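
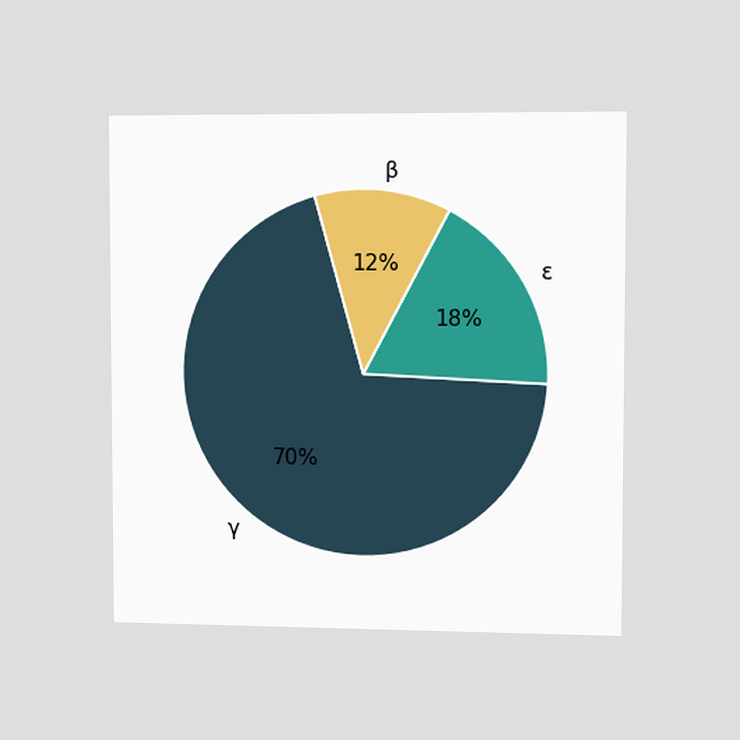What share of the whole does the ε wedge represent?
18%

The chart is viewed slightly from the right. The ε slice takes up 18% of the pie.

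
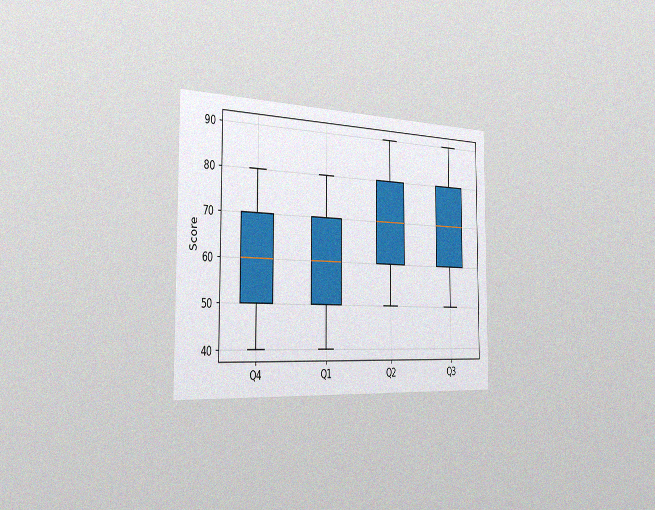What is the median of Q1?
60

The chart is viewed slightly from the left, with some photo noise. The median line in the Q1 box sits at 60.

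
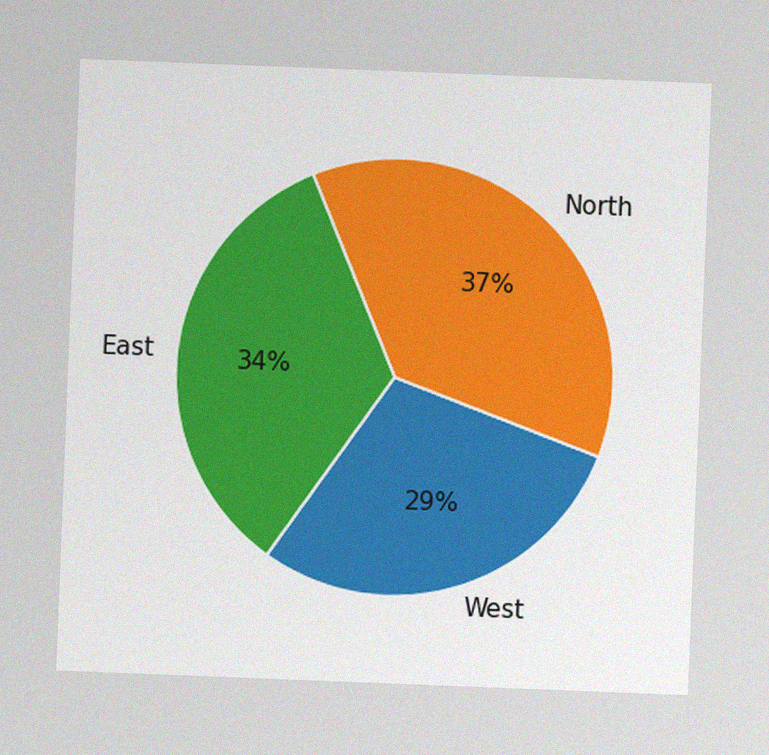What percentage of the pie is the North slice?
The chart is tilted about 2° clockwise, with some photo noise. The North slice takes up 37% of the pie.

37%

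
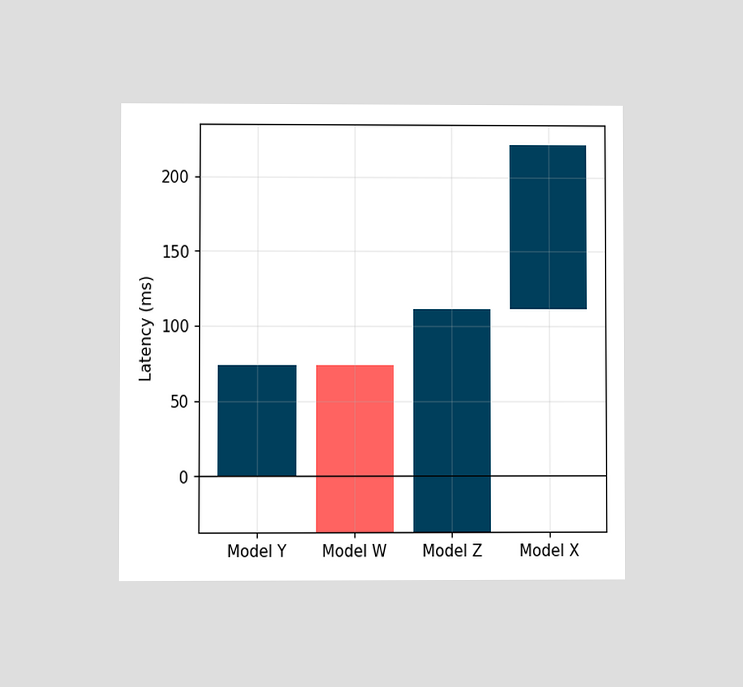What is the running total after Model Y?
The chart is viewed at a slight angle. After Model Y the running total reaches 74ms.

74ms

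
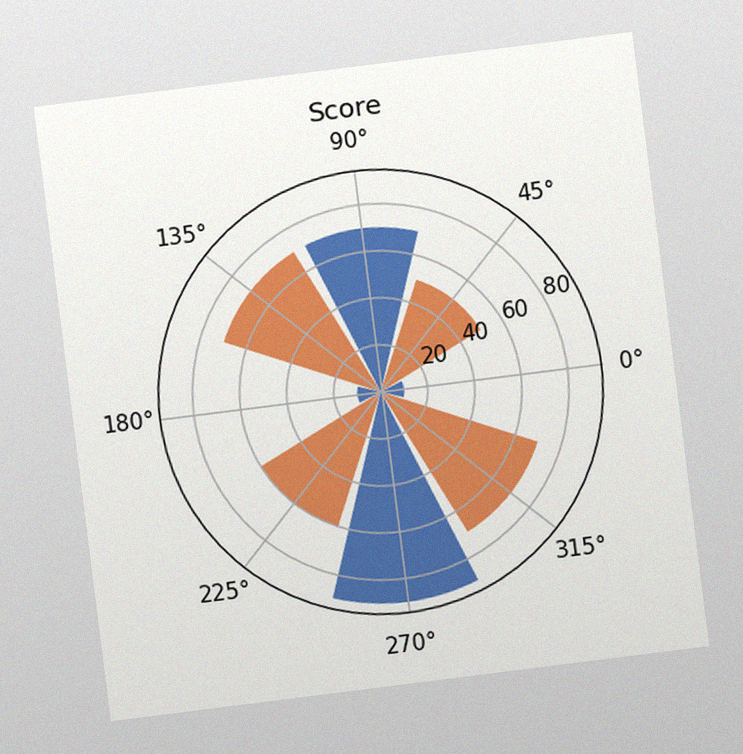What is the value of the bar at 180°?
10

The chart is tilted about 7° counter-clockwise, with some photo noise. The bar at 180° reaches 10 on the radial axis.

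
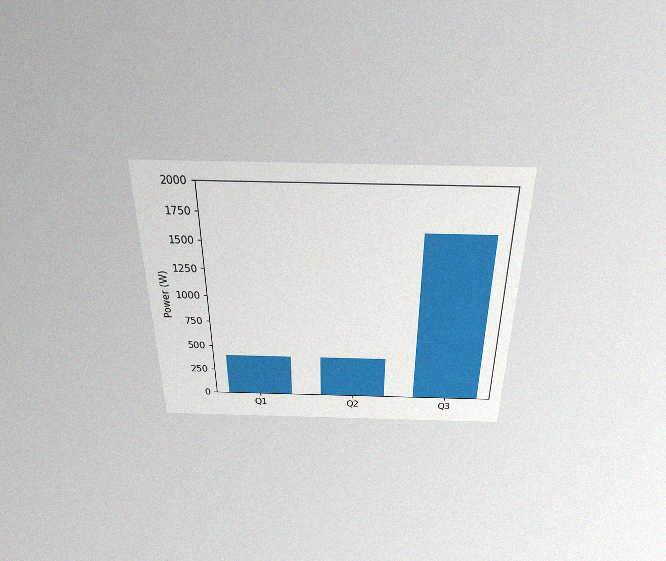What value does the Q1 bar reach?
400W

The chart is viewed slightly from above, with some photo noise. Reading along the chart's y-axis, the Q1 bar reaches 400W.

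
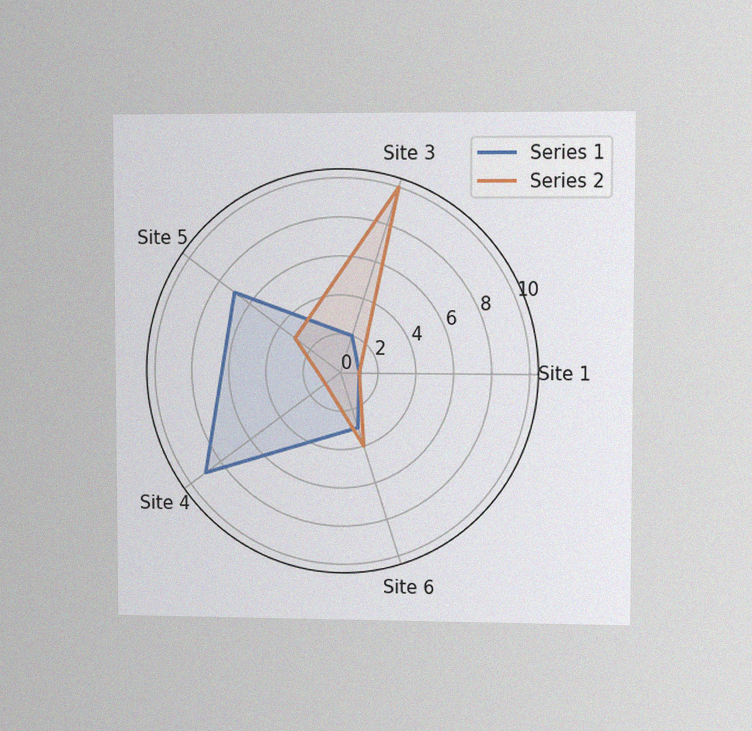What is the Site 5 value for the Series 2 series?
3

The chart is viewed at a slight angle, with some photo noise. On the Site 5 axis, Series 2 reaches 3.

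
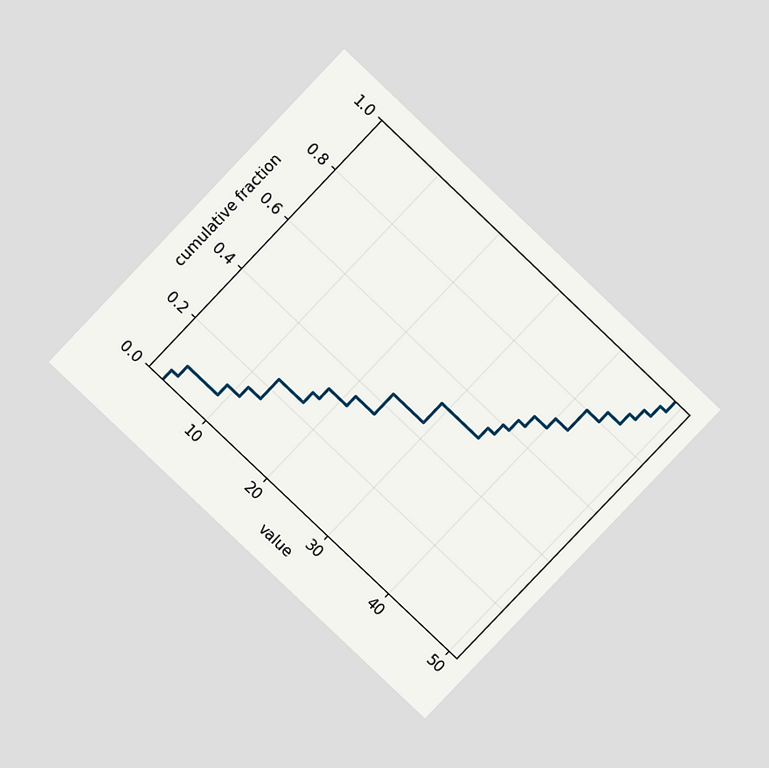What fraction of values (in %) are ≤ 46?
The chart is tilted about 44° clockwise and viewed at a slight angle. At x=46 the ECDF step is at 88%.

88%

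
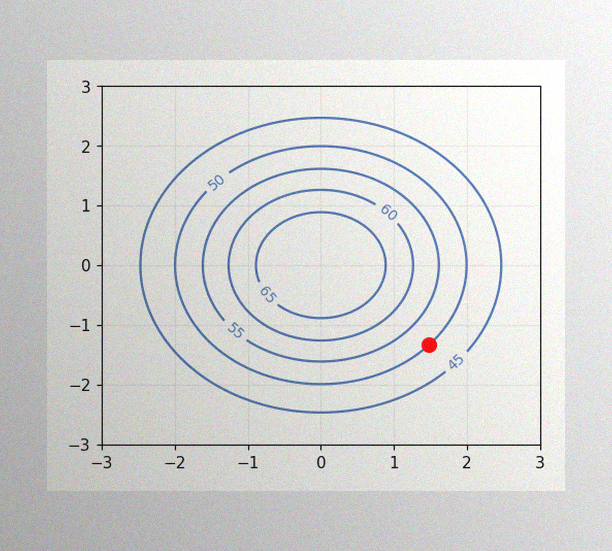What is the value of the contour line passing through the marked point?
The image has some photo noise and uneven lighting. The marked point sits on the contour labelled 50.

50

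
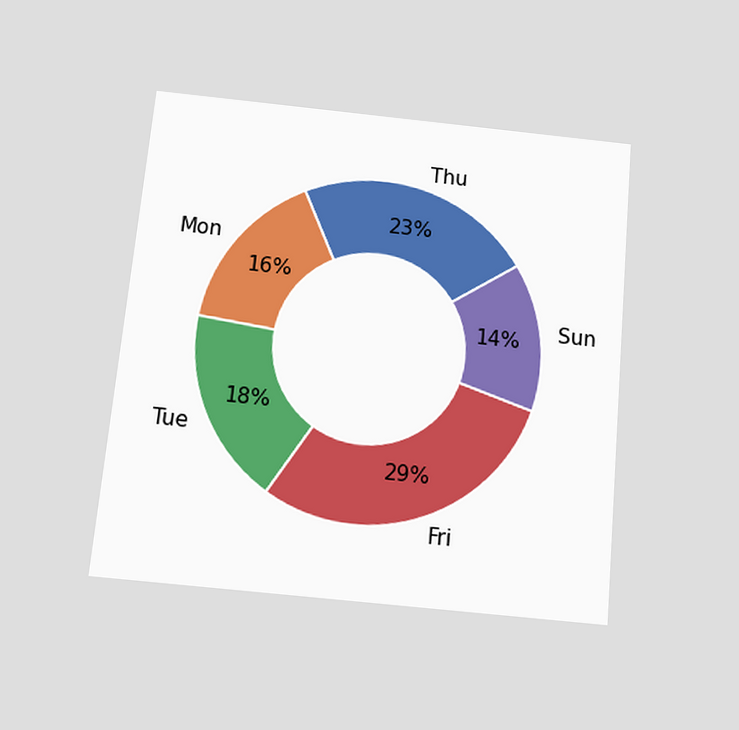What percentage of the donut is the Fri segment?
The chart is tilted about 5° clockwise and viewed slightly from below. The Fri segment takes up 29% of the ring.

29%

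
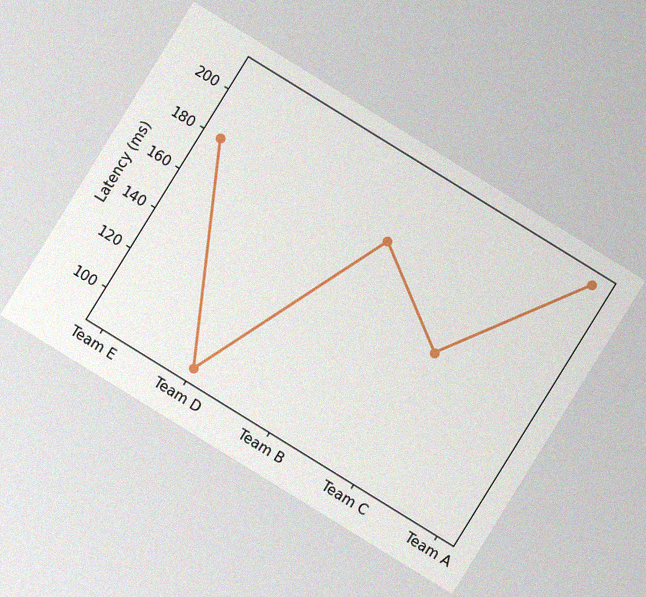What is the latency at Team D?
90ms

The chart is tilted about 32° clockwise, with some photo noise. At Team D, the line is at 90ms.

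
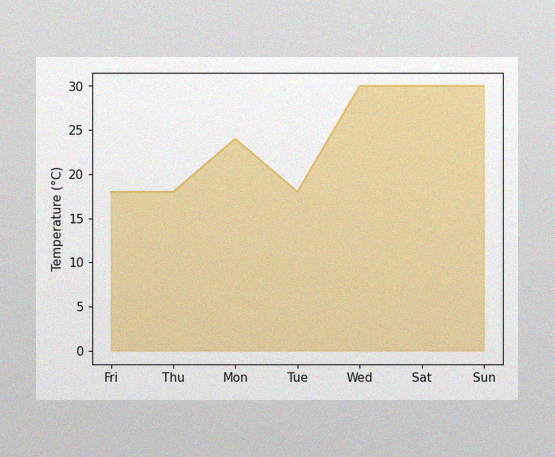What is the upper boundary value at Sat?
30°C

The image has some photo noise and uneven lighting. At Sat the upper boundary is at 30°C.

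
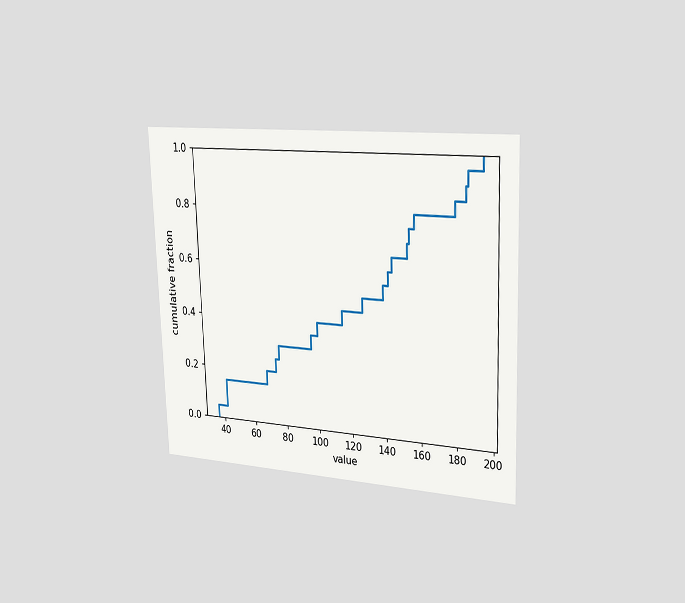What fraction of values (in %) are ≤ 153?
The chart is tilted about 2° counter-clockwise and viewed slightly from the right. At x=153 the ECDF step is at 70%.

70%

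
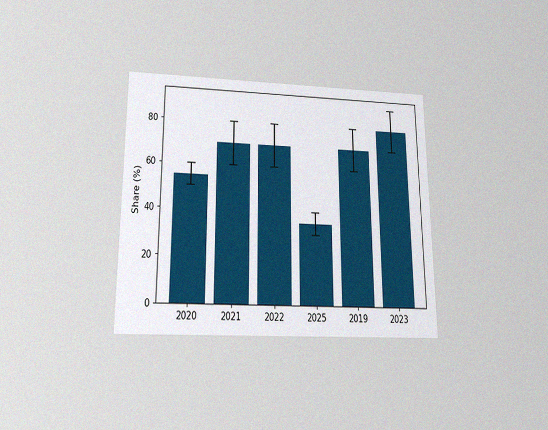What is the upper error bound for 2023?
The chart is viewed slightly from below, with some photo noise. The 2023 bar's upper whisker reaches 90%.

90%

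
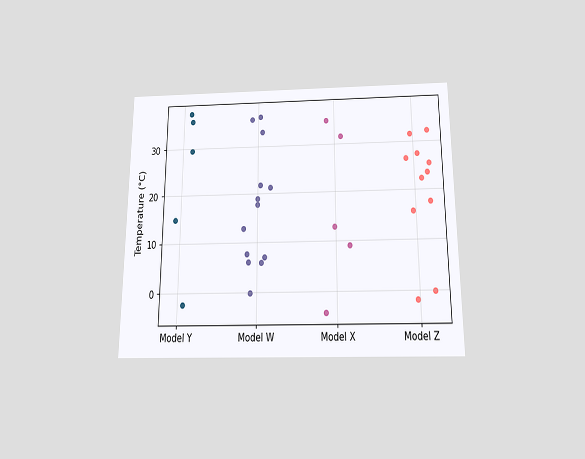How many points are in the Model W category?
The chart is viewed slightly from below. Counting the markers in the Model W column gives 13.

13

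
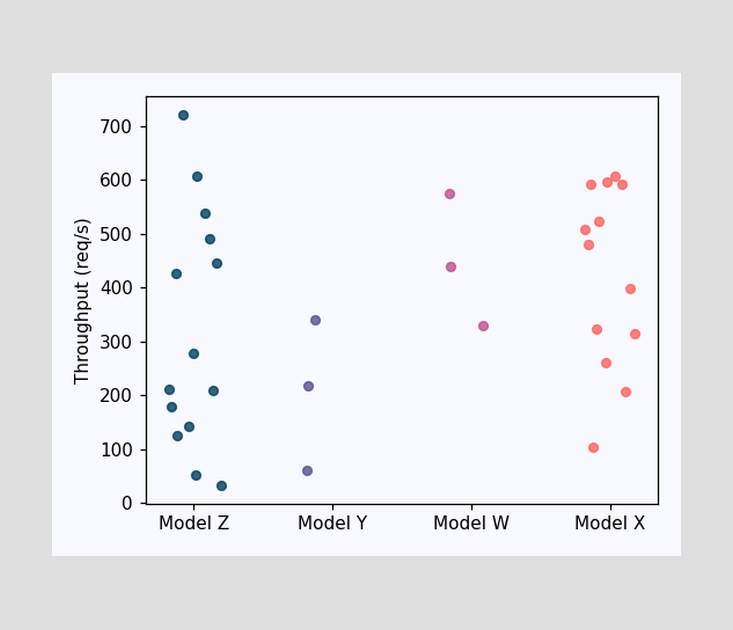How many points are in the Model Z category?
14

Counting the markers in the Model Z column gives 14.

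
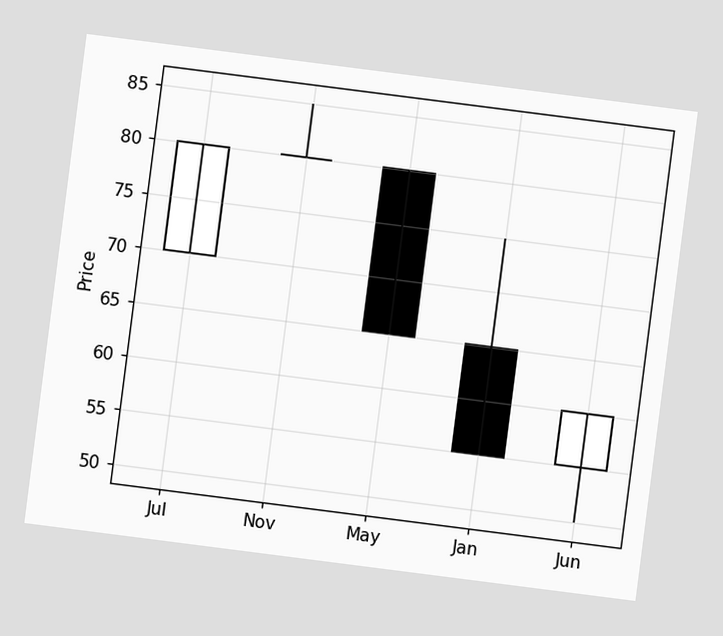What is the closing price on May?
65

The chart is tilted about 7° clockwise. The May candle closes at 65.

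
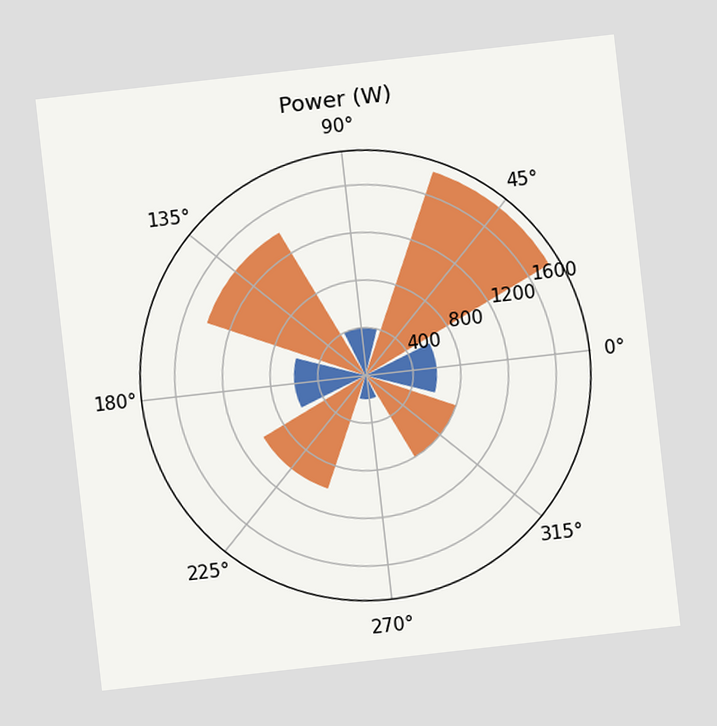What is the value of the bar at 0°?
The chart is tilted about 6° counter-clockwise. The bar at 0° reaches 600W on the radial axis.

600W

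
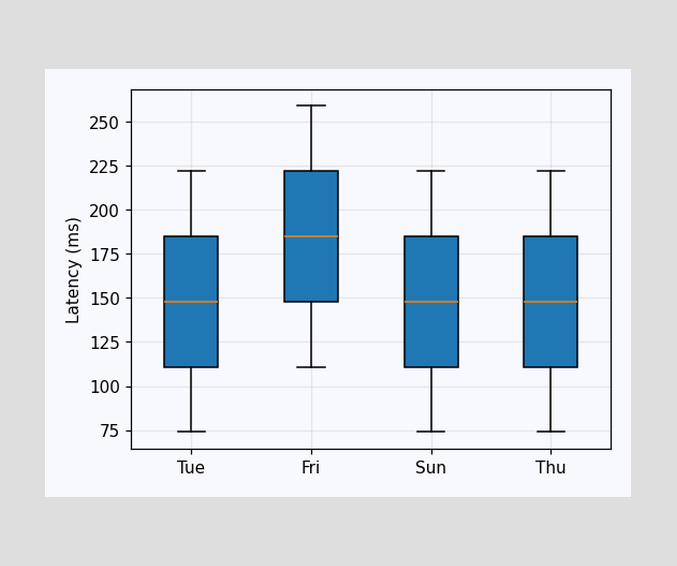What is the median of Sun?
148ms

The median line in the Sun box sits at 148ms.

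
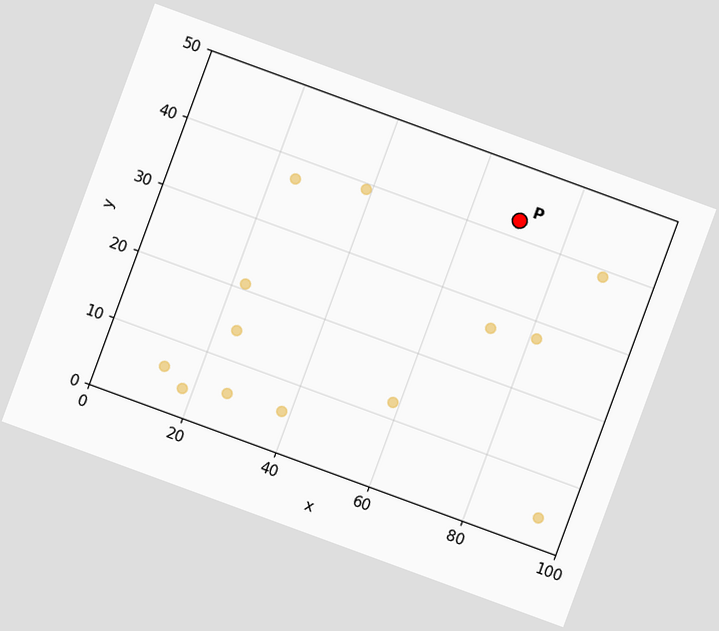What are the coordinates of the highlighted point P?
The chart is tilted about 20° clockwise. Following the gridlines from P to each axis, P sits at (70, 42.5).

(70, 42.5)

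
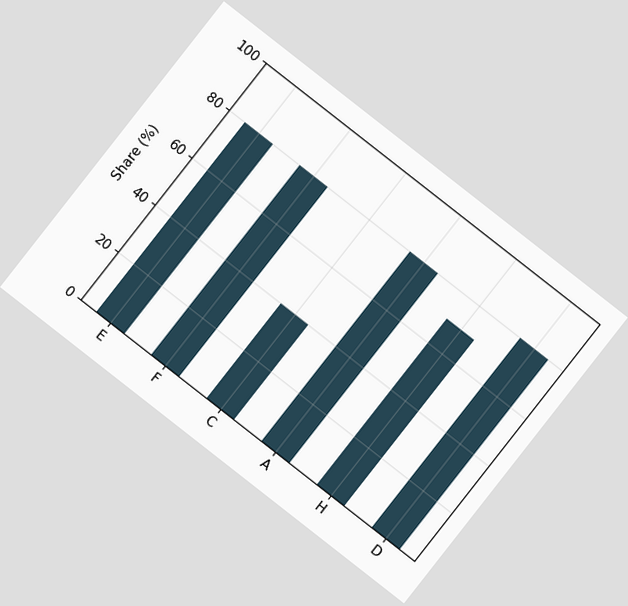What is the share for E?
80%

The chart is tilted about 38° clockwise. Reading along the chart's y-axis, the E bar reaches 80%.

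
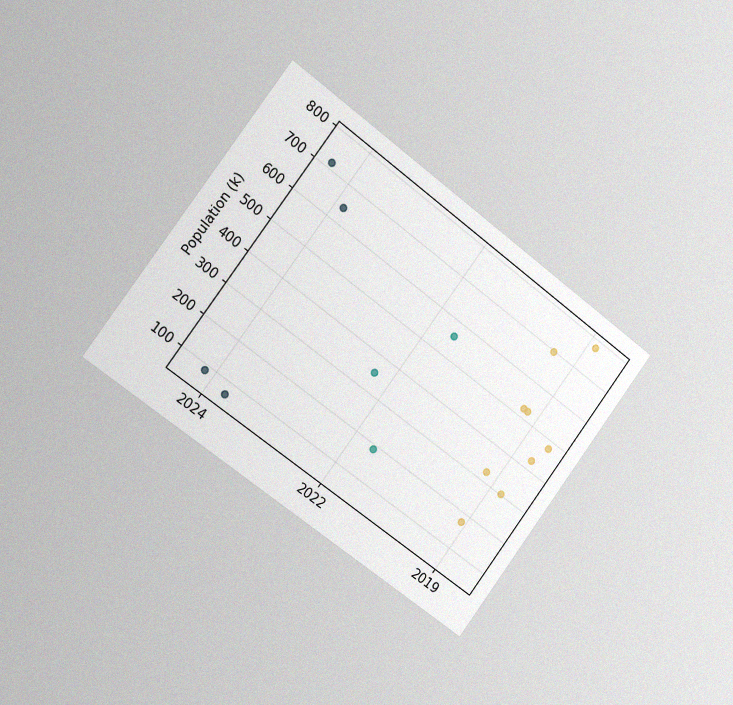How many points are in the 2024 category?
4

The chart is tilted about 37° clockwise and viewed slightly from the left, with some photo noise. Counting the markers in the 2024 column gives 4.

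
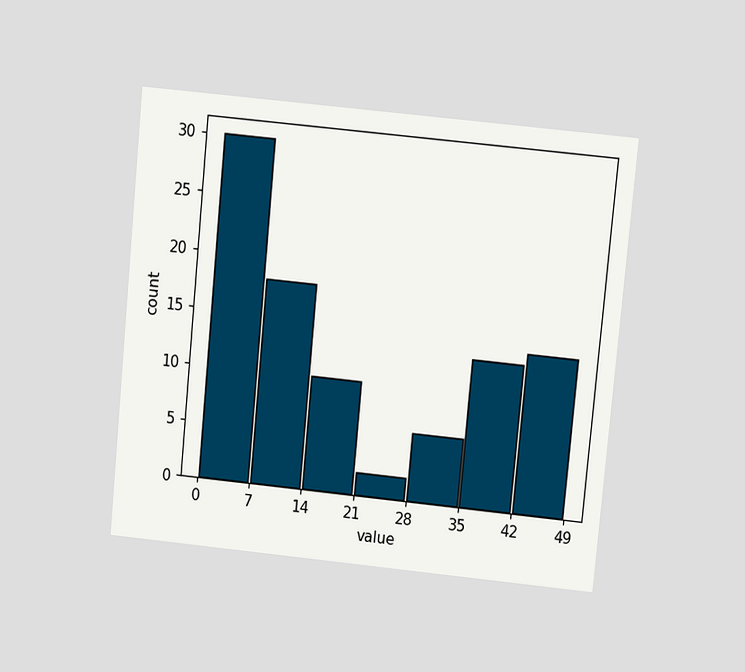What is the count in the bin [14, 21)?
The chart is tilted about 5° clockwise and viewed at a slight angle. The [14, 21) bin has height 10.

10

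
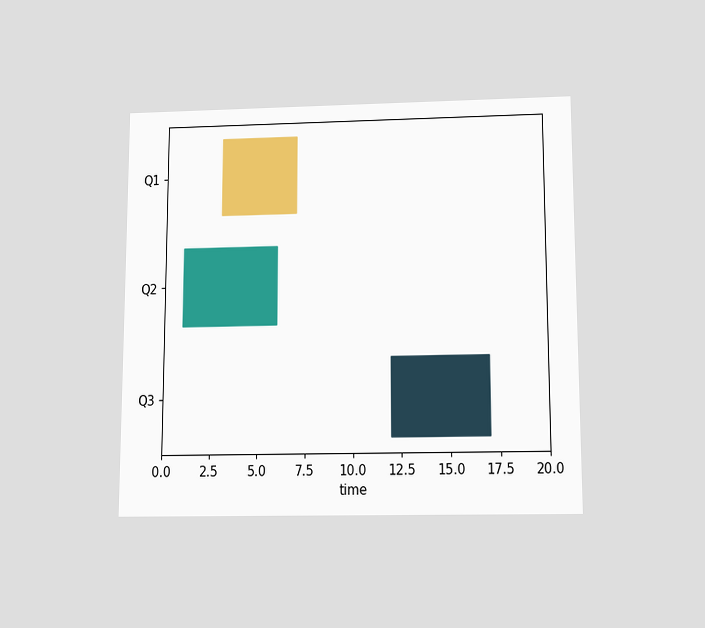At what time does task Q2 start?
The chart is viewed slightly from below. The Q2 bar begins at t=1.

1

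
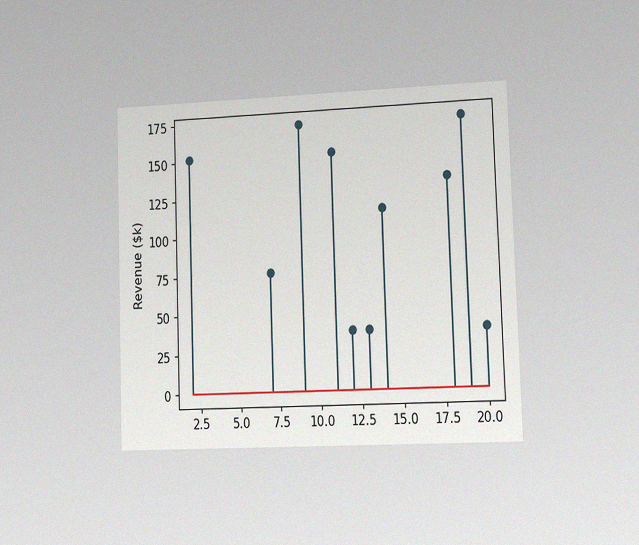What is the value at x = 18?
The chart is viewed at a slight angle, with some photo noise. The stem at x=18 reaches $133k.

$133k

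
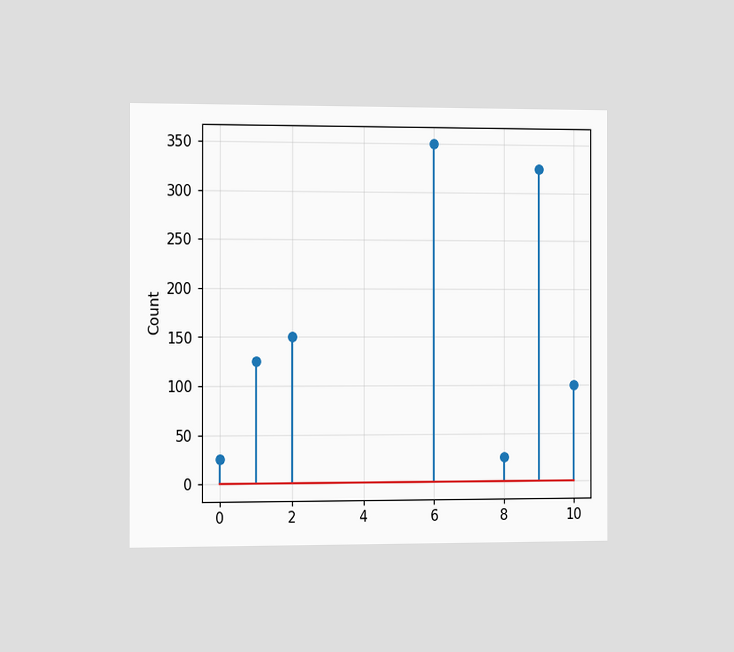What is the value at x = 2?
150

The chart is viewed slightly from the left. The stem at x=2 reaches 150.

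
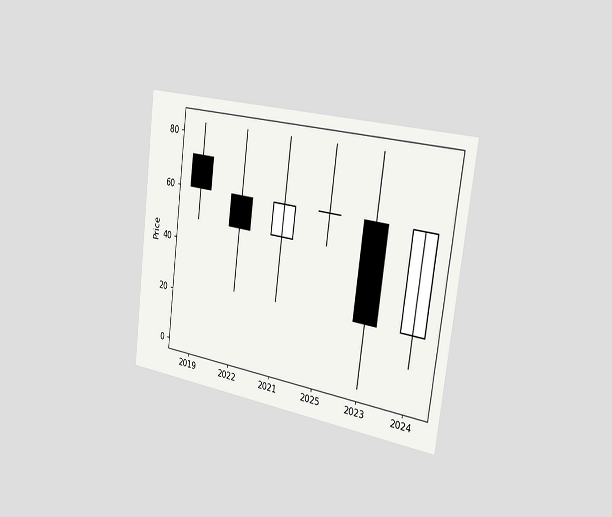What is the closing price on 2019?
The chart is tilted about 7° clockwise and viewed slightly from the right. The 2019 candle closes at 60.

60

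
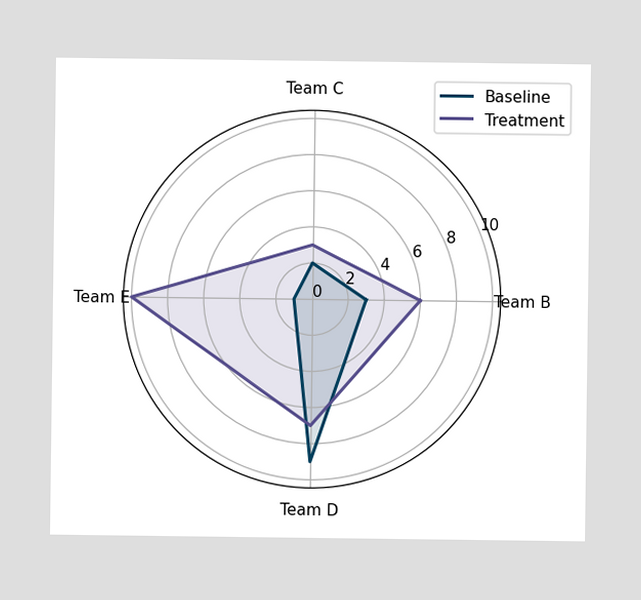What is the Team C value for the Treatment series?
On the Team C axis, Treatment reaches 3.

3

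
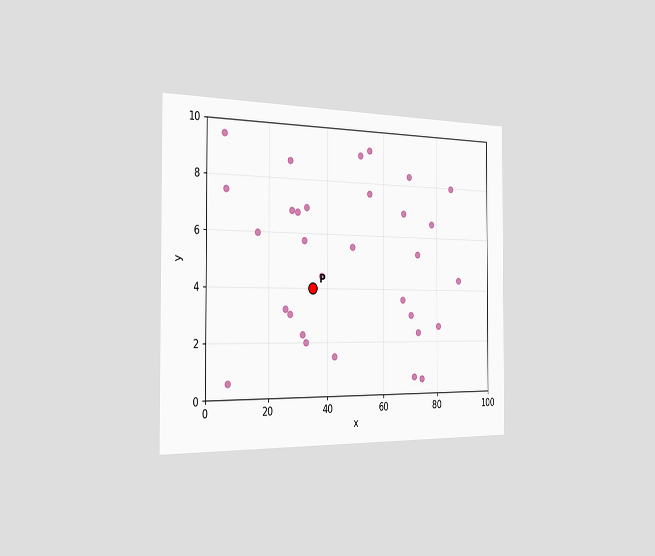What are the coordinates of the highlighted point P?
(35, 4)

The chart is viewed slightly from the left. Following the gridlines from P to each axis, P sits at (35, 4).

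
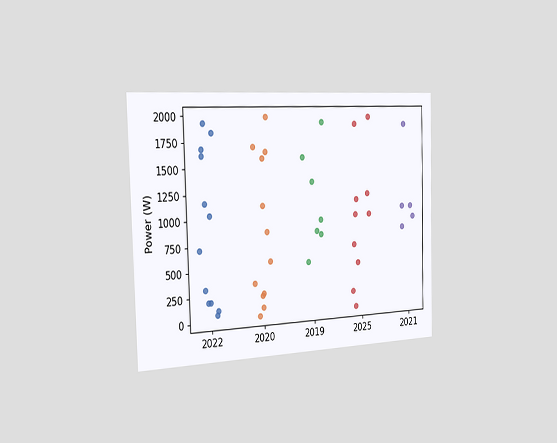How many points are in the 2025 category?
10

The chart is viewed slightly from the left. Counting the markers in the 2025 column gives 10.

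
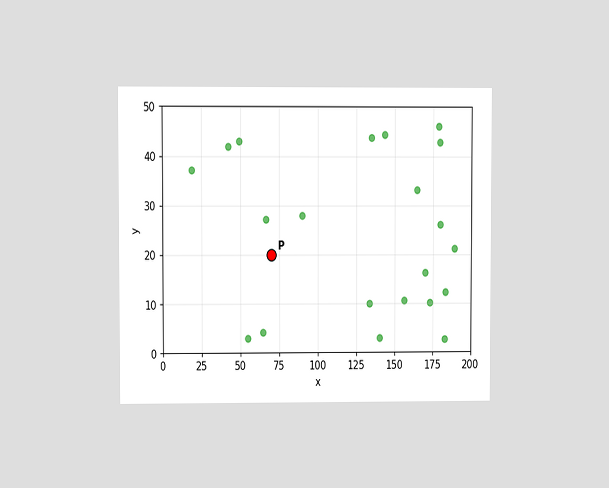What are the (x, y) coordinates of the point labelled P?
(70, 20)

The chart is viewed at a slight angle. Following the gridlines from P to each axis, P sits at (70, 20).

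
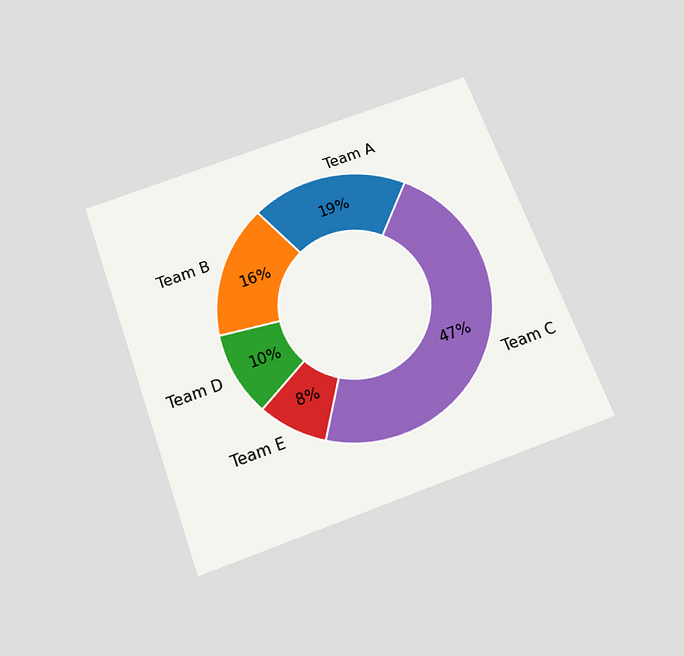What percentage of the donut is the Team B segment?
16%

The chart is tilted about 20° counter-clockwise and viewed slightly from below. The Team B segment takes up 16% of the ring.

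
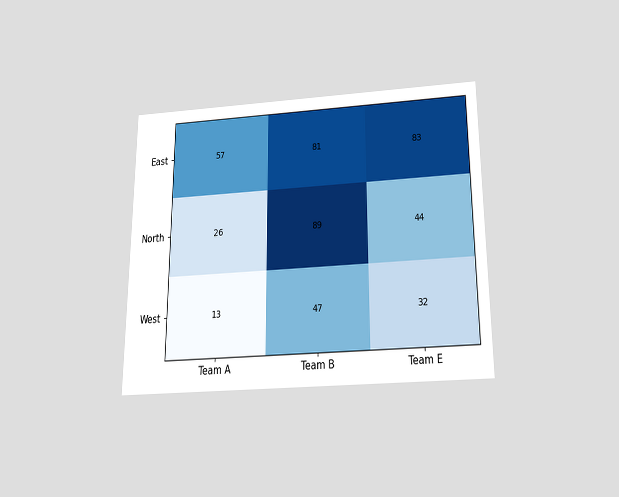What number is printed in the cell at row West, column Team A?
13

The chart is viewed slightly from below. The (West, Team A) cell reads 13.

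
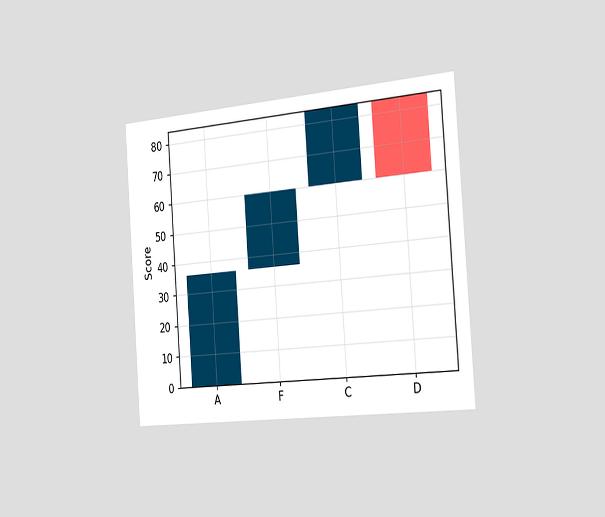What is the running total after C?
84

The chart is tilted about 4° counter-clockwise and viewed slightly from the right. After C the running total reaches 84.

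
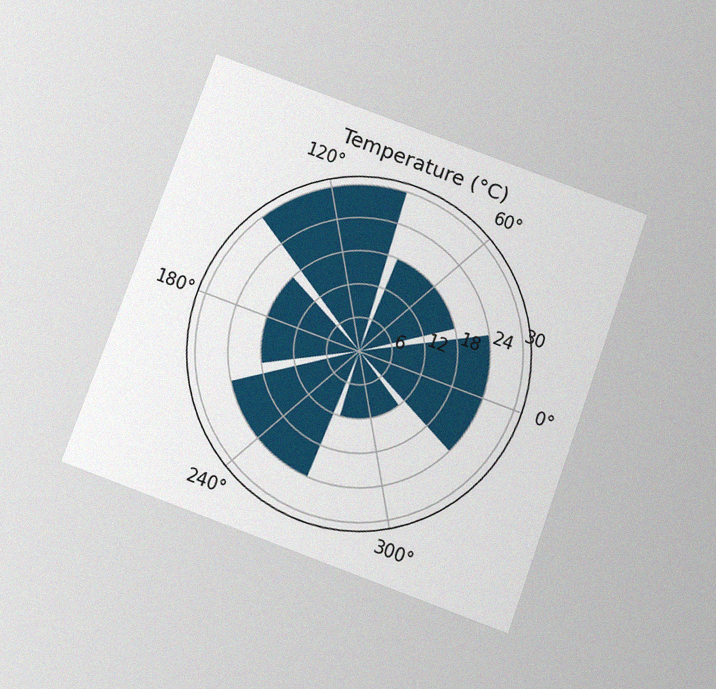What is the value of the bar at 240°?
24°C

The chart is tilted about 20° clockwise and viewed slightly from below, with some photo noise. The bar at 240° reaches 24°C on the radial axis.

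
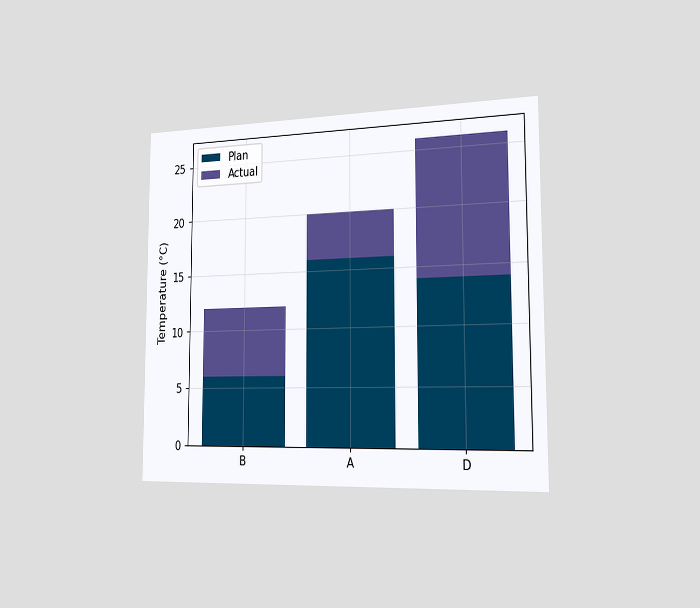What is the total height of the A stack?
The chart is viewed slightly from the right. The A stack's top reaches 20°C on the y-axis.

20°C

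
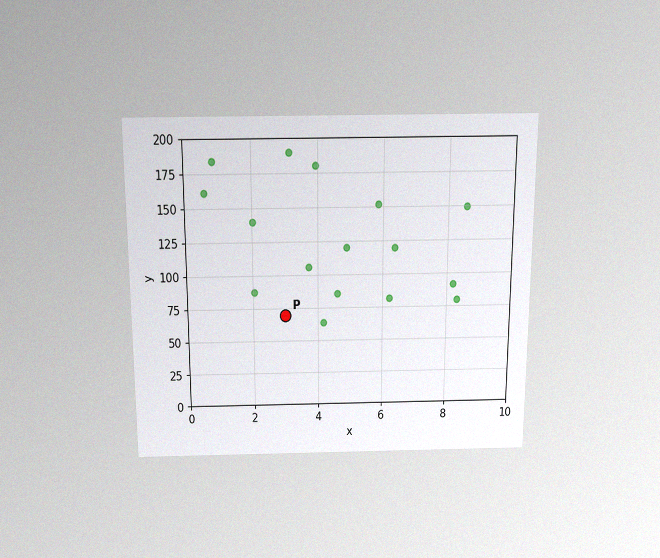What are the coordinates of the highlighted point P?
(3, 70)

The chart is viewed slightly from above, with some photo noise. Following the gridlines from P to each axis, P sits at (3, 70).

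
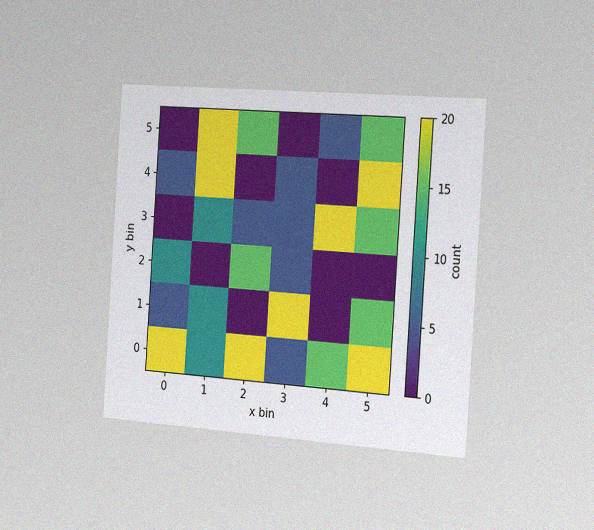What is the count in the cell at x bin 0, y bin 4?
The chart is tilted about 4° clockwise and viewed slightly from the right, with some photo noise. Matching the cell (0, 4) against the colorbar gives 5.

5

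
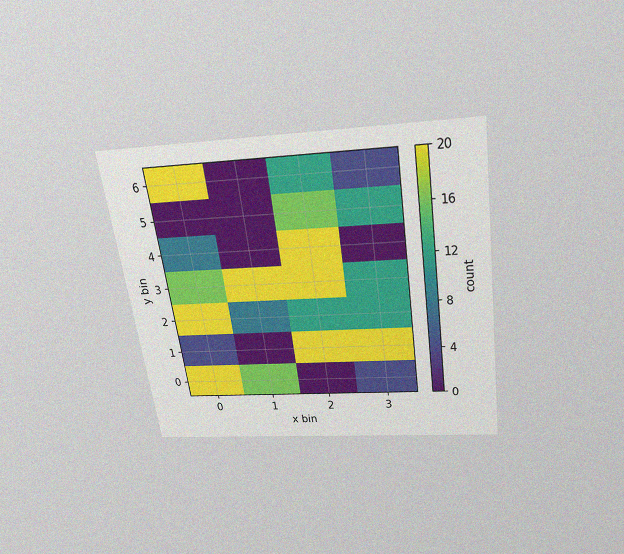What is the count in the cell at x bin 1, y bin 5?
0

The chart is tilted about 8° counter-clockwise and viewed slightly from above, with some photo noise. Matching the cell (1, 5) against the colorbar gives 0.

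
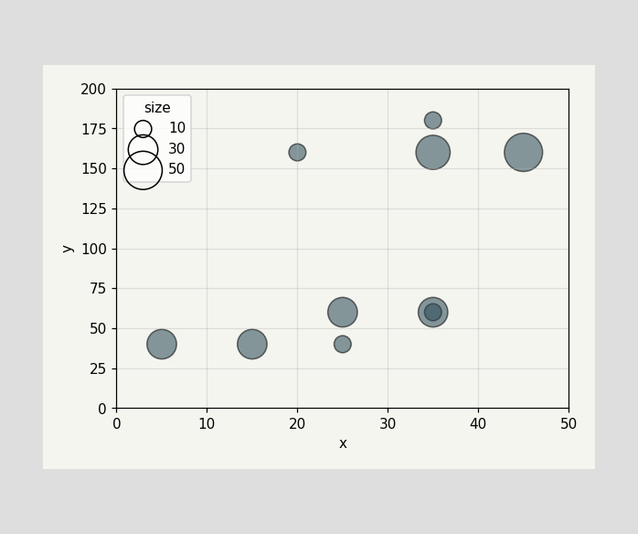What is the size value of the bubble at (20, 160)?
Matching the bubble at (20, 160) against the size legend gives 10.

10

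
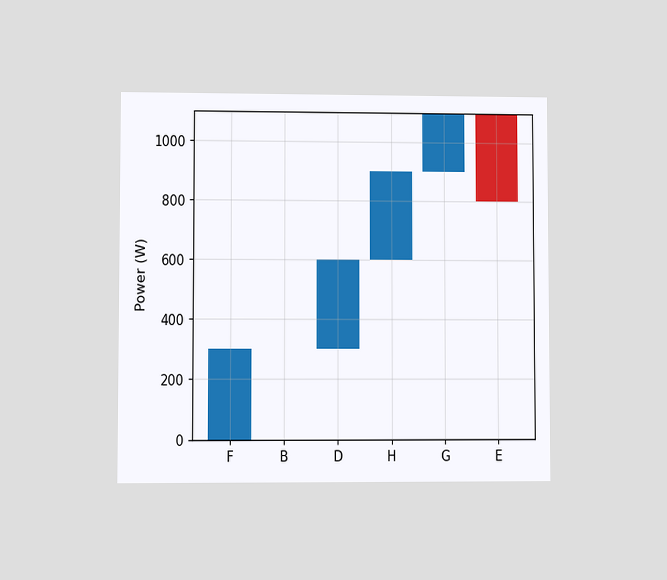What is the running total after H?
The chart is viewed at a slight angle. After H the running total reaches 900W.

900W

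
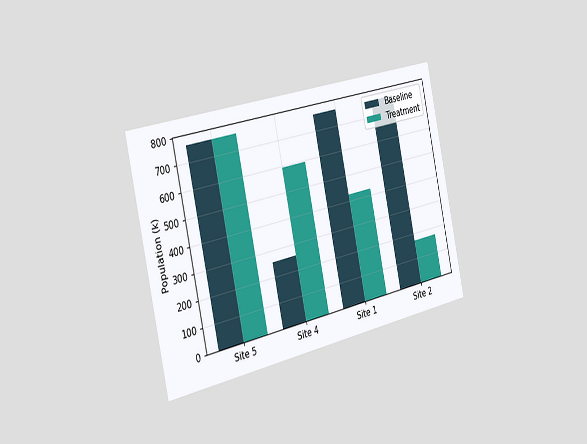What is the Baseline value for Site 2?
The chart is tilted about 12° counter-clockwise and viewed slightly from the left. The Baseline bar at Site 2 reaches 765k on the y-axis.

765k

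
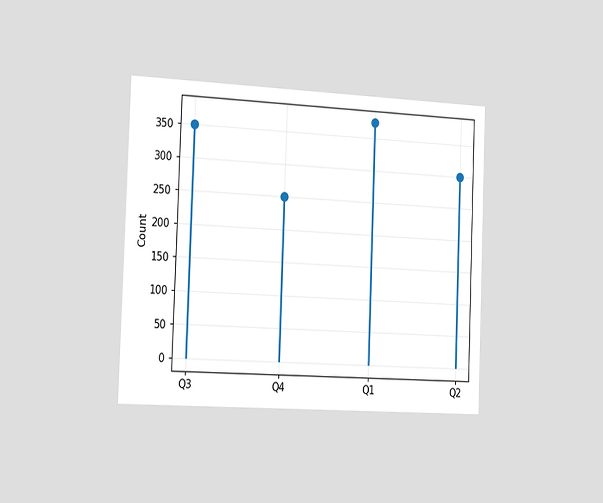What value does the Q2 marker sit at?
300

The chart is tilted about 2° clockwise and viewed slightly from the left. The Q2 marker sits at 300.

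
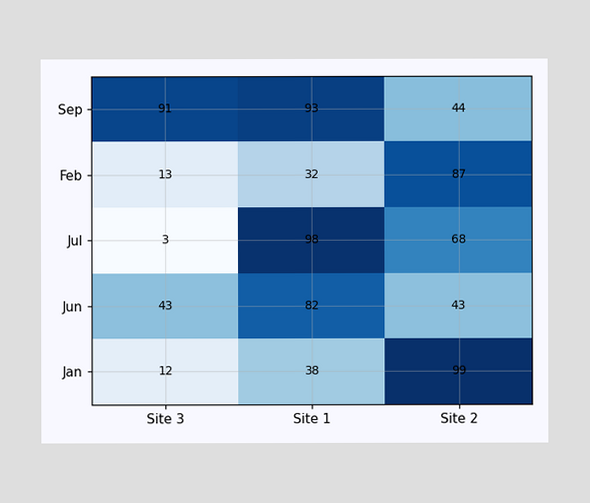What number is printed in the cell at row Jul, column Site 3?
3

The (Jul, Site 3) cell reads 3.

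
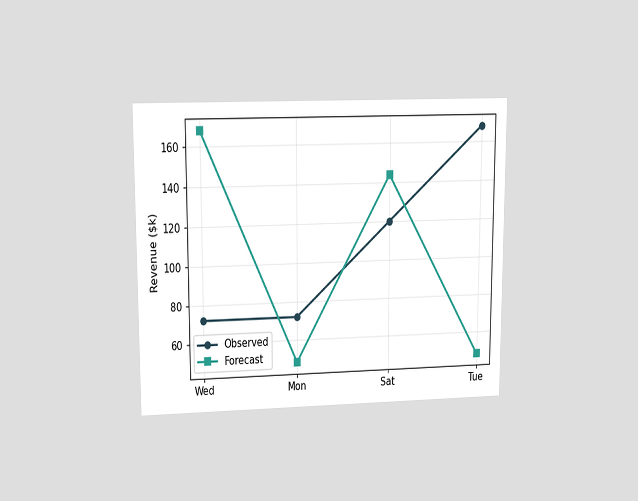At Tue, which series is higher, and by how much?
The chart is viewed at a slight angle. At Tue, Observed sits above the other line by $120k.

Observed, by $120k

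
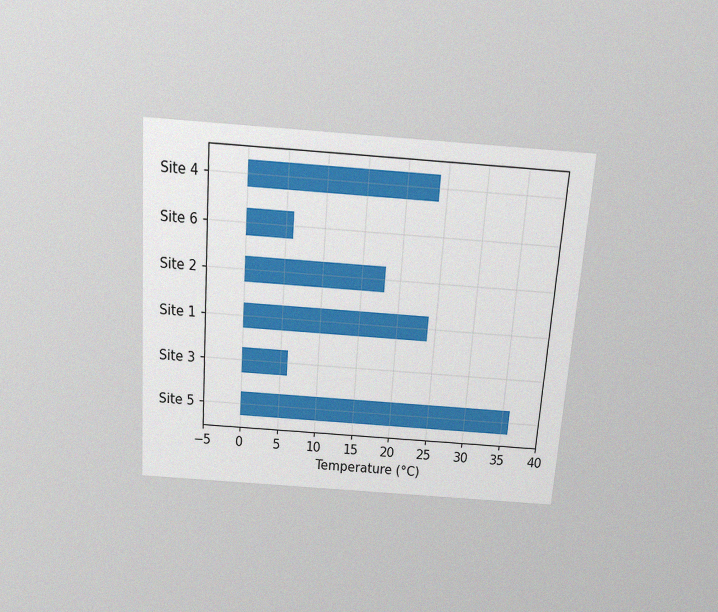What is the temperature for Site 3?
The chart is tilted about 4° clockwise and viewed slightly from above, with some photo noise. Reading along the chart's x-axis, the Site 3 bar reaches 6°C.

6°C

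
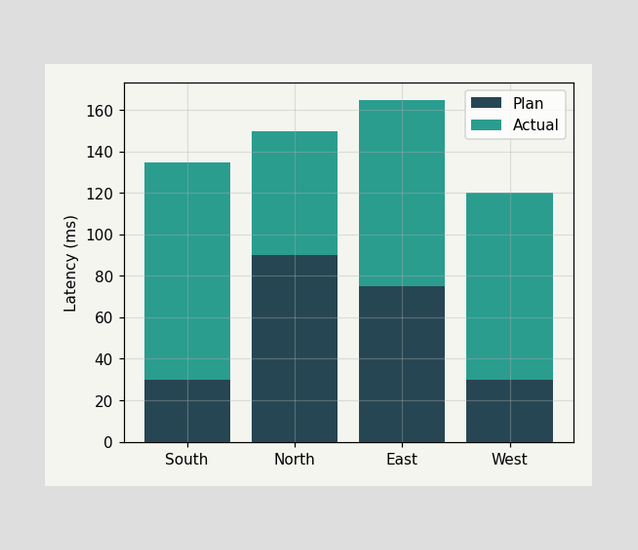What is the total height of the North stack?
150ms

The North stack's top reaches 150ms on the y-axis.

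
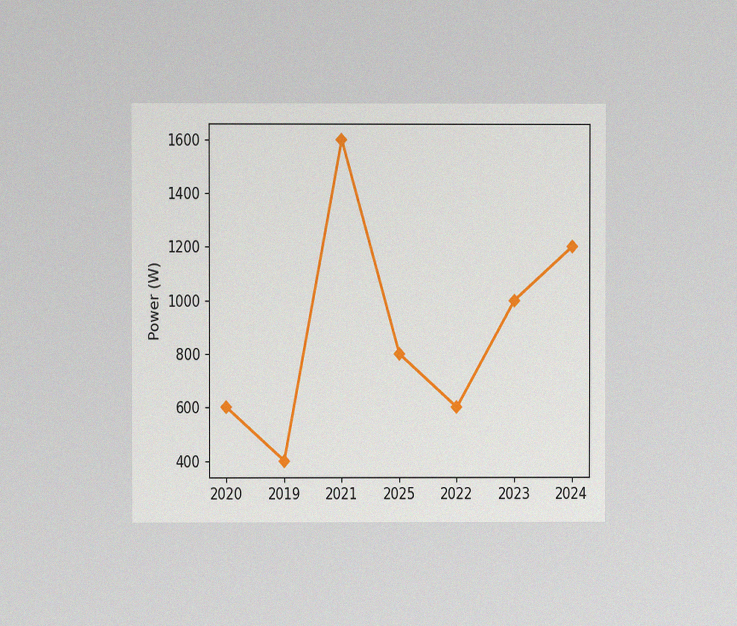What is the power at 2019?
400W

The chart is viewed at a slight angle, with some photo noise. At 2019, the line is at 400W.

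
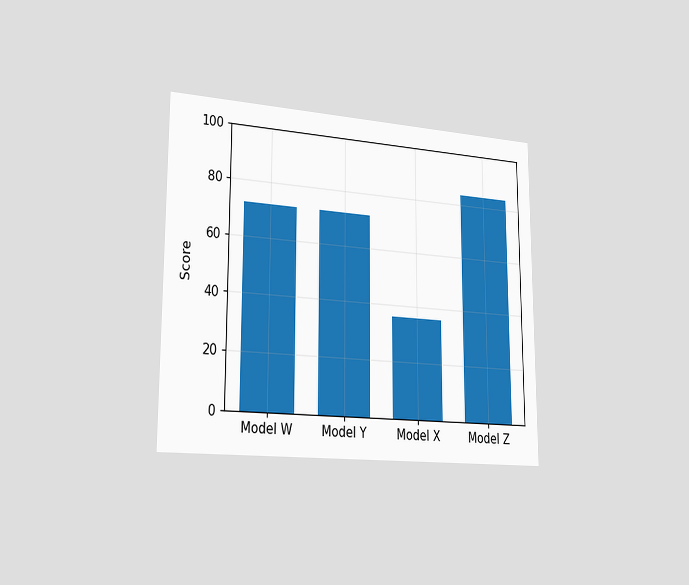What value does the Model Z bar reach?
The chart is viewed slightly from the left. Reading along the chart's y-axis, the Model Z bar reaches 84.

84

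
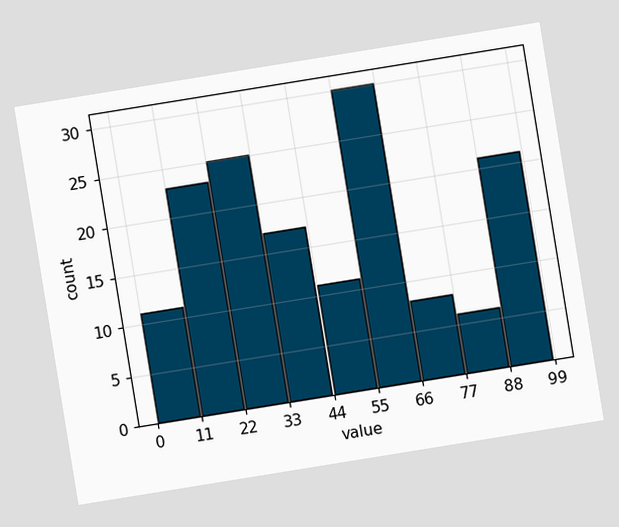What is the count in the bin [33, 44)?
The chart is tilted about 9° counter-clockwise. The [33, 44) bin has height 17.

17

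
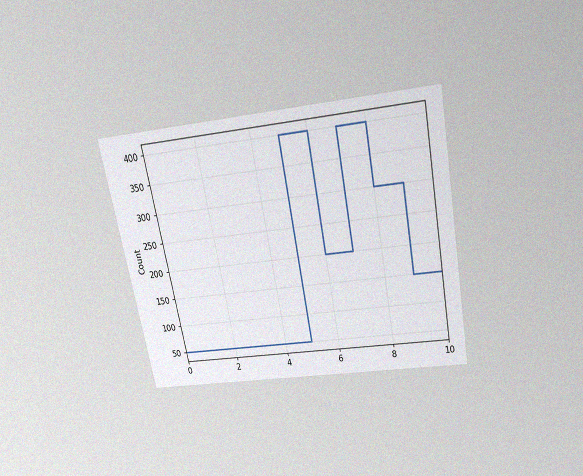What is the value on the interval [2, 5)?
50

The chart is tilted about 11° counter-clockwise and viewed slightly from above, with some photo noise. On [2, 5) the step sits at 50.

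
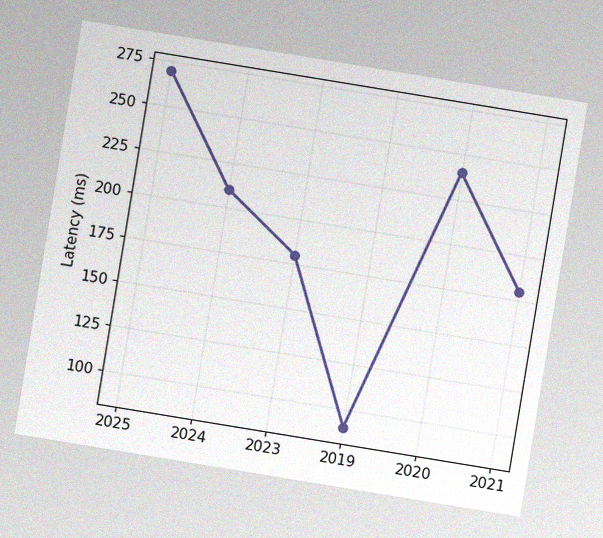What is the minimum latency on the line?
90ms

The chart is tilted about 9° clockwise, with some photo noise. The lowest point is at 2019, and reading across to the y-axis gives 90ms.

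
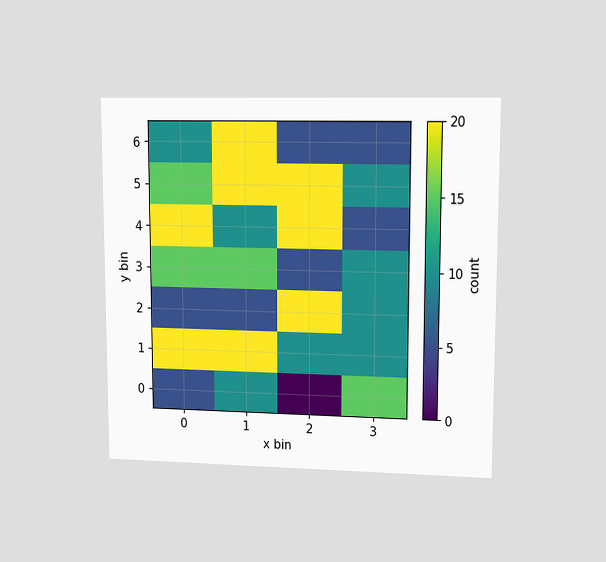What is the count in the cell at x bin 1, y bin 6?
The chart is viewed at a slight angle. Matching the cell (1, 6) against the colorbar gives 20.

20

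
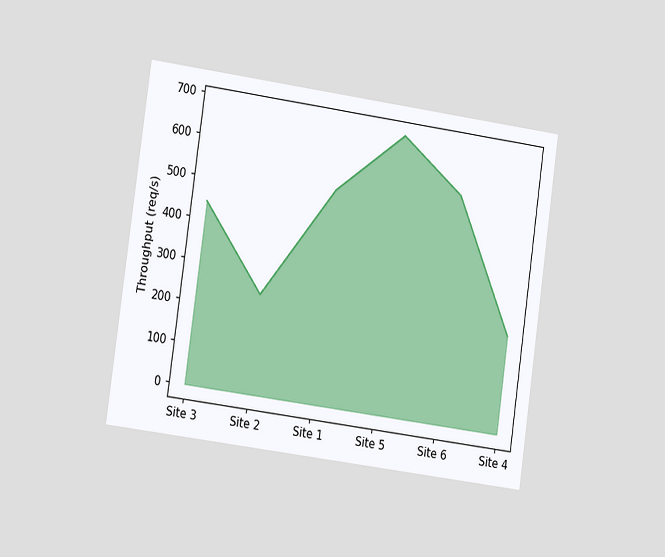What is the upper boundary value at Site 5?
680req/s

The chart is tilted about 8° clockwise and viewed slightly from the left. At Site 5 the upper boundary is at 680req/s.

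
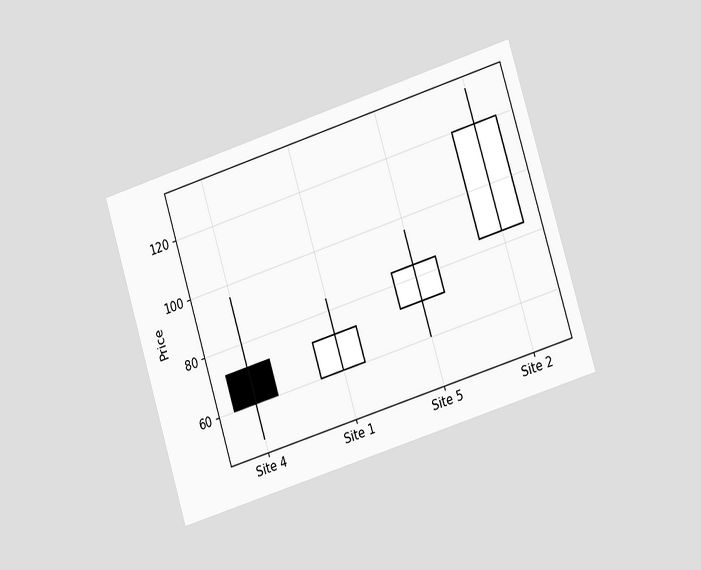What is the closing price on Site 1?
72

The chart is tilted about 17° counter-clockwise and viewed at a slight angle. The Site 1 candle closes at 72.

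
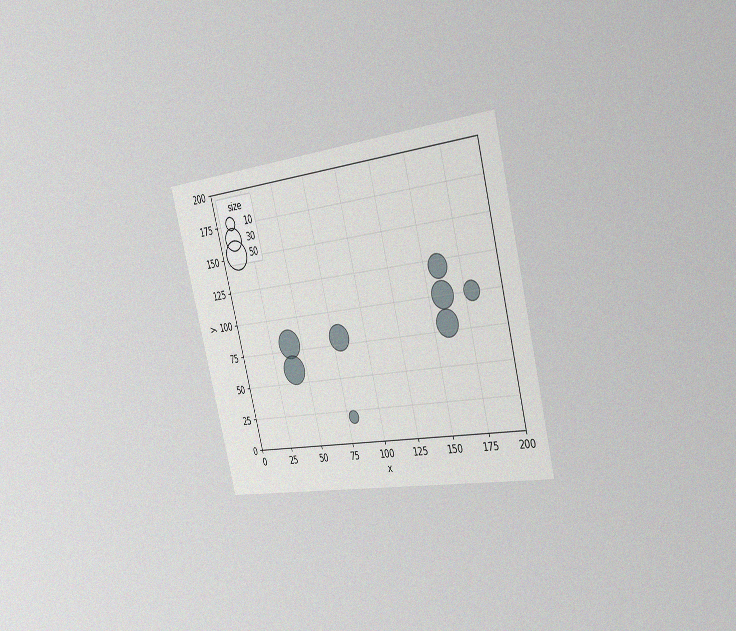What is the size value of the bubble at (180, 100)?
The chart is tilted about 15° counter-clockwise and viewed slightly from the right, with some photo noise. Matching the bubble at (180, 100) against the size legend gives 20.

20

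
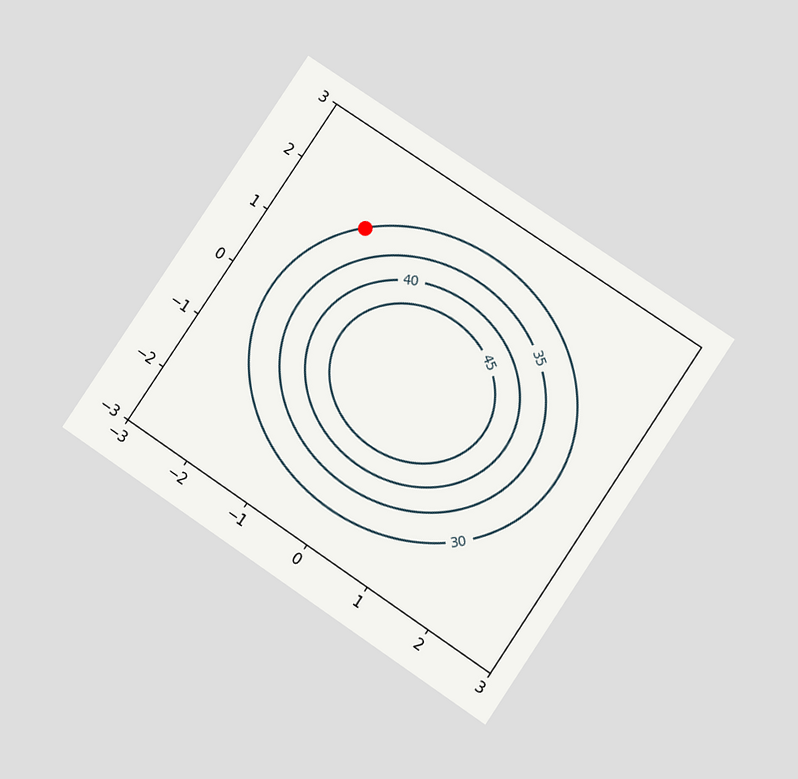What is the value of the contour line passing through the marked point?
The chart is tilted about 34° clockwise and viewed at a slight angle. The marked point sits on the contour labelled 30.

30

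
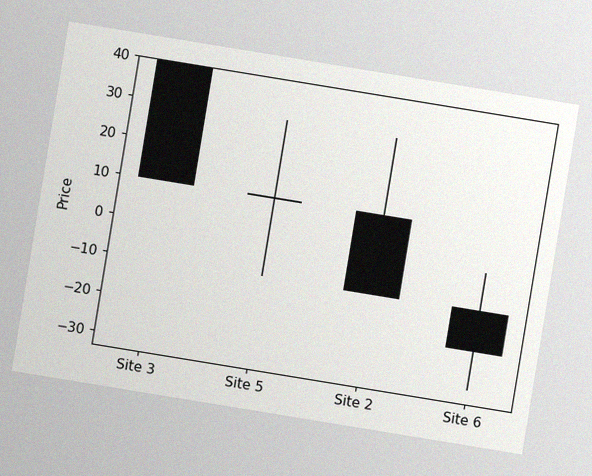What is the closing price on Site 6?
-20

The chart is tilted about 9° clockwise, with some photo noise. The Site 6 candle closes at -20.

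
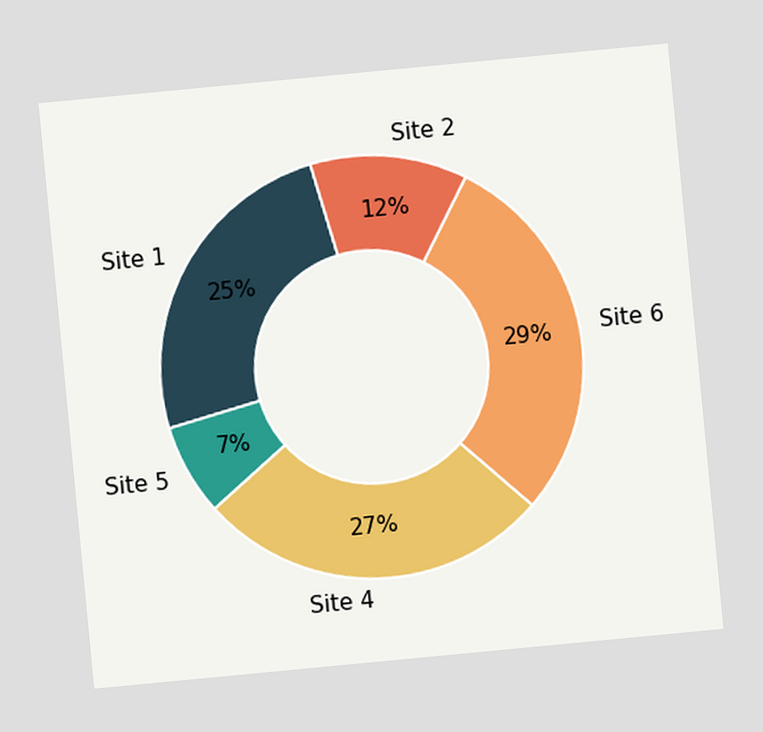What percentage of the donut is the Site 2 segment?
12%

The chart is tilted about 5° counter-clockwise. The Site 2 segment takes up 12% of the ring.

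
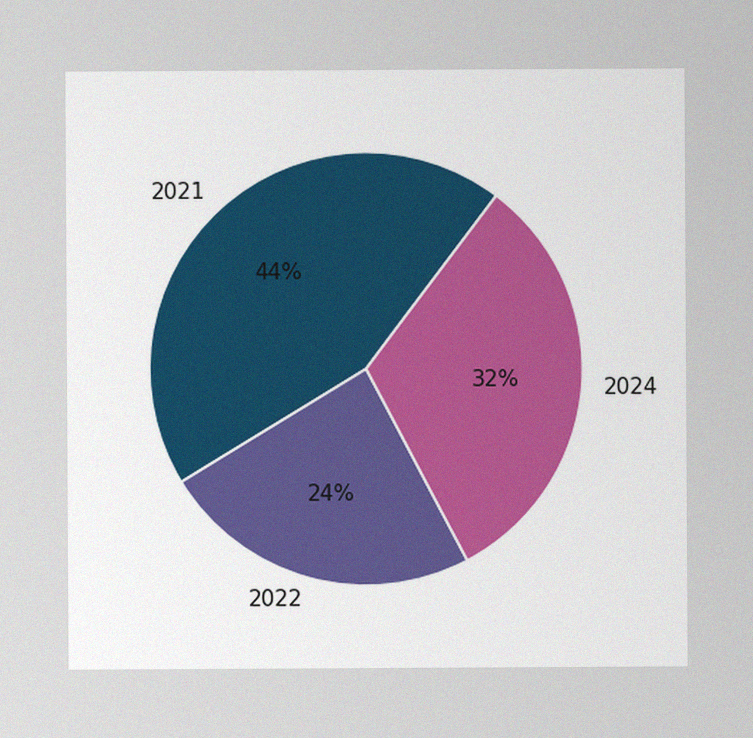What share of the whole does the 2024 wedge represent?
32%

The image has some photo noise and uneven lighting. The 2024 slice takes up 32% of the pie.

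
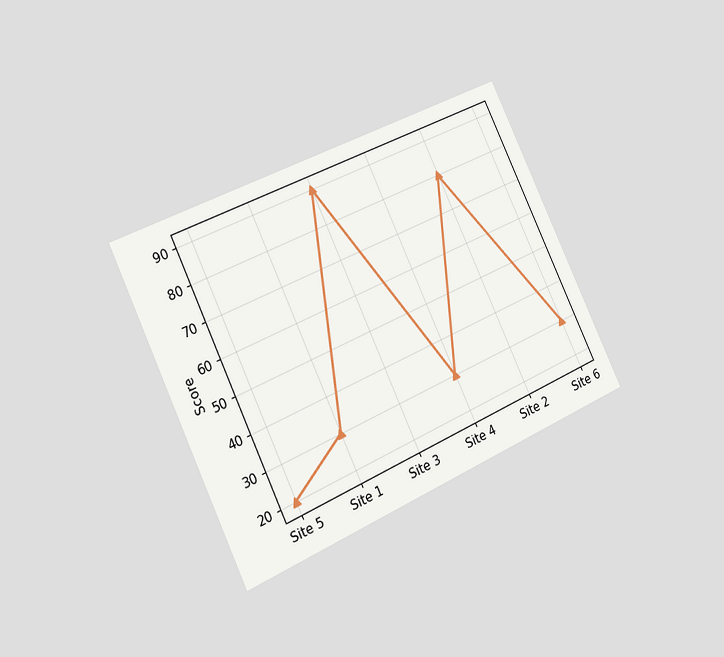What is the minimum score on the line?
The chart is tilted about 25° counter-clockwise and viewed slightly from the left. The lowest point is at Site 5, and reading across to the y-axis gives 20.

20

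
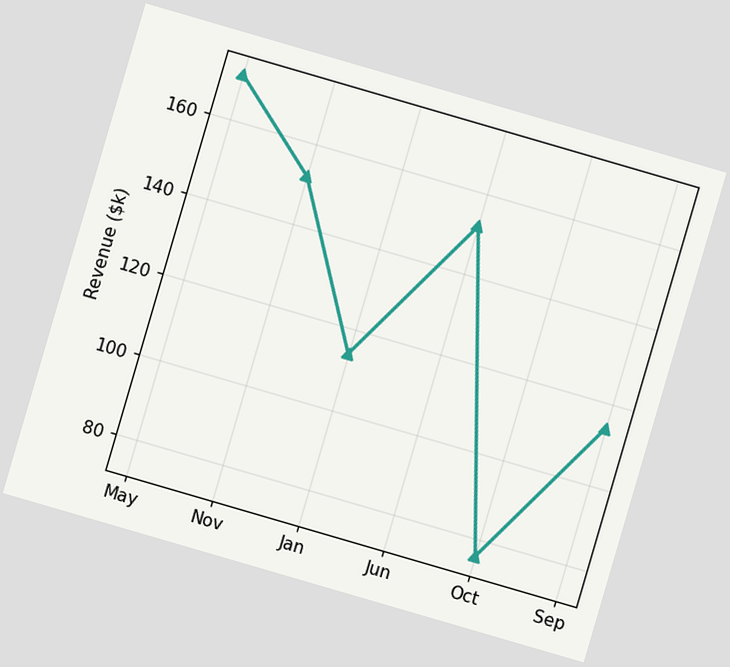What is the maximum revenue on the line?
$171k

The chart is tilted about 16° clockwise. The highest point is at May, and reading across to the y-axis gives $171k.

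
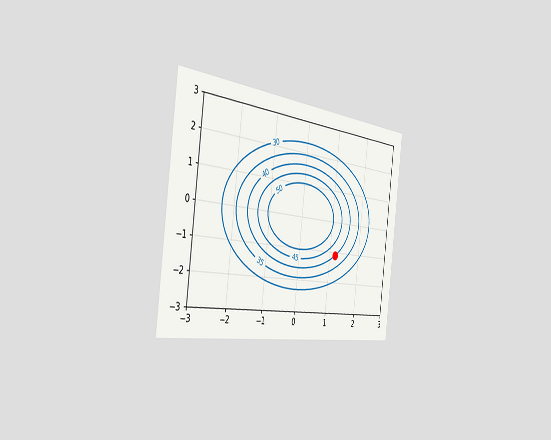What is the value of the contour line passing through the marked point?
The chart is tilted about 7° clockwise and viewed slightly from the left. The marked point sits on the contour labelled 40.

40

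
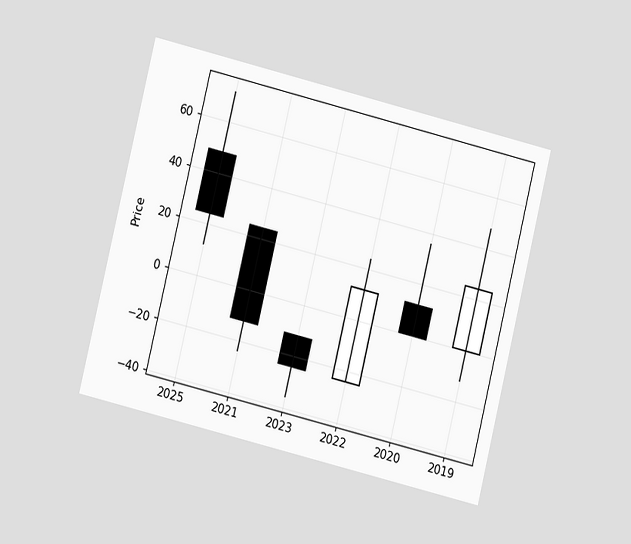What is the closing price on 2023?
-24

The chart is tilted about 14° clockwise and viewed at a slight angle. The 2023 candle closes at -24.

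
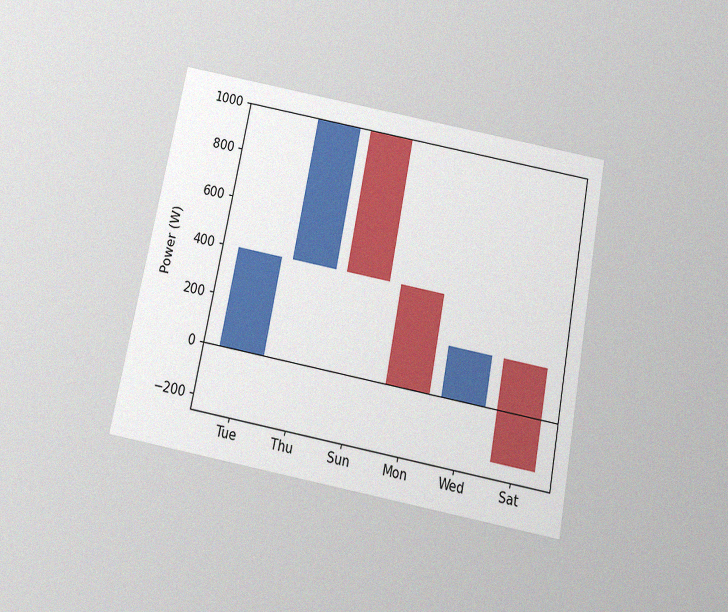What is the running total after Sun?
The chart is tilted about 11° clockwise and viewed slightly from below, with some photo noise. After Sun the running total reaches 400W.

400W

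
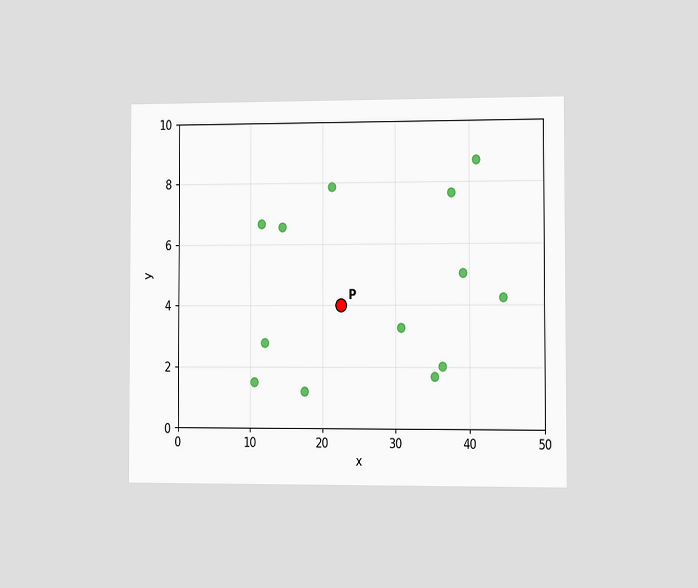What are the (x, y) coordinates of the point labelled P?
The chart is viewed slightly from the right. Following the gridlines from P to each axis, P sits at (22.5, 4).

(22.5, 4)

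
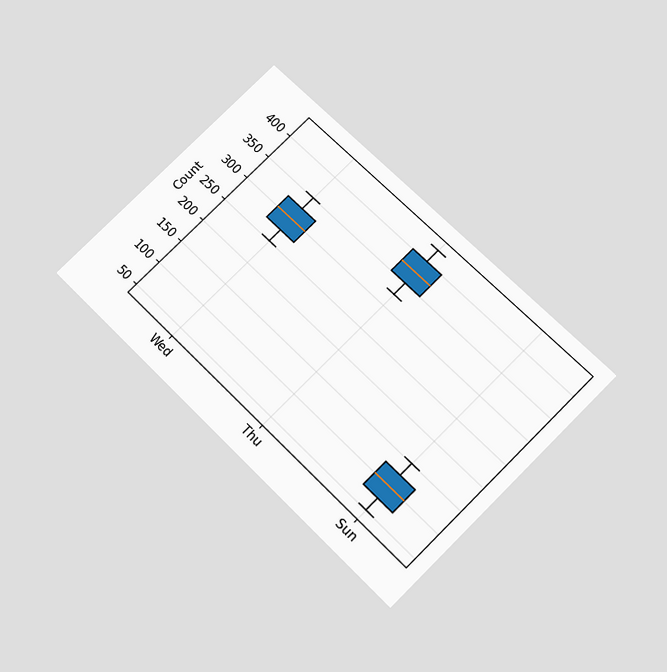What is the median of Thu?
The chart is tilted about 45° clockwise and viewed slightly from below. The median line in the Thu box sits at 375.

375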